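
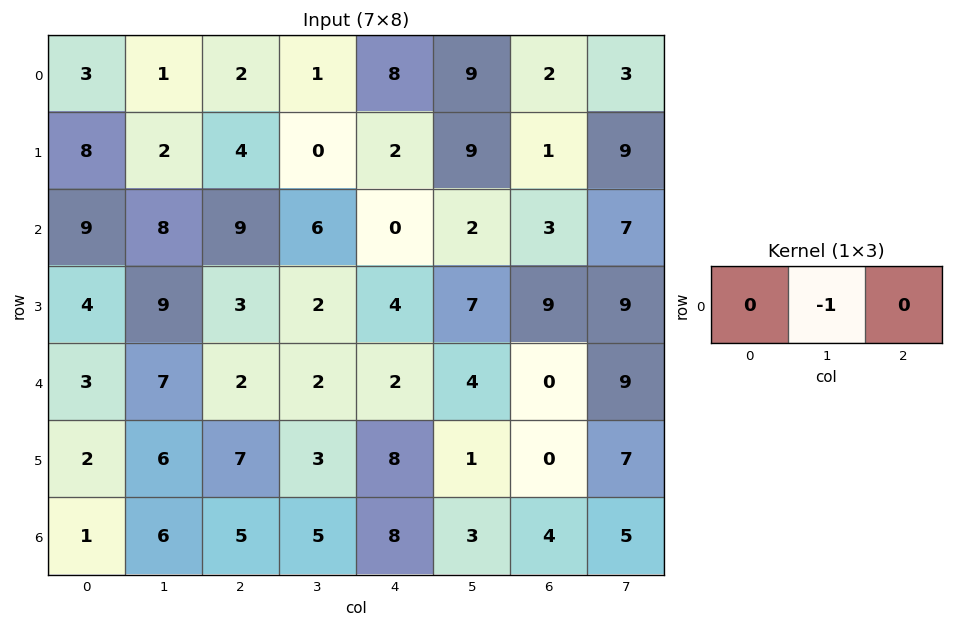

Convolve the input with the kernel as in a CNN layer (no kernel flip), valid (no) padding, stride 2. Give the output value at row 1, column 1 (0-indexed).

The receptive field on the input at this output position is [9 6 0]. Elementwise product with the kernel and sum: 6·-1.

-6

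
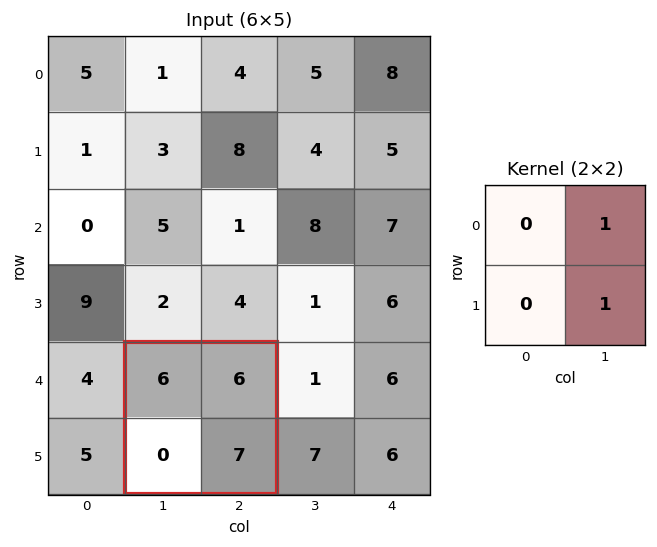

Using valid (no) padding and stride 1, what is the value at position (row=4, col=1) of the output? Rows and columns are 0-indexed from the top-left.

The receptive field on the input at this output position is [6 6 / 0 7]. Elementwise product with the kernel and sum: 6·1 + 7·1.

13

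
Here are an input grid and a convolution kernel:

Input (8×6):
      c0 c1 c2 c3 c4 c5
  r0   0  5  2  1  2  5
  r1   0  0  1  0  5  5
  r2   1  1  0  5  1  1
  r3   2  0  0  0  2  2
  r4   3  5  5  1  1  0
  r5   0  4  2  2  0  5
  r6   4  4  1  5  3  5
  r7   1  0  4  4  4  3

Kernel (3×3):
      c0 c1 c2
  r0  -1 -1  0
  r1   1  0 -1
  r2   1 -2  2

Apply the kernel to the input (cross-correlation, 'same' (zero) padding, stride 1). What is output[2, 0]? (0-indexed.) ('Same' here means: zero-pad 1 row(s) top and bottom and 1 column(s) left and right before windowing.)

-5

The receptive field on the zero-padded input at this output position is [0 0 0 / 0 1 1 / 0 2 0]. Elementwise product with the kernel and sum: 0·-1 + 0·-1 + 0·1 + 1·-1 + 0·1 + 2·-2 + 0·2.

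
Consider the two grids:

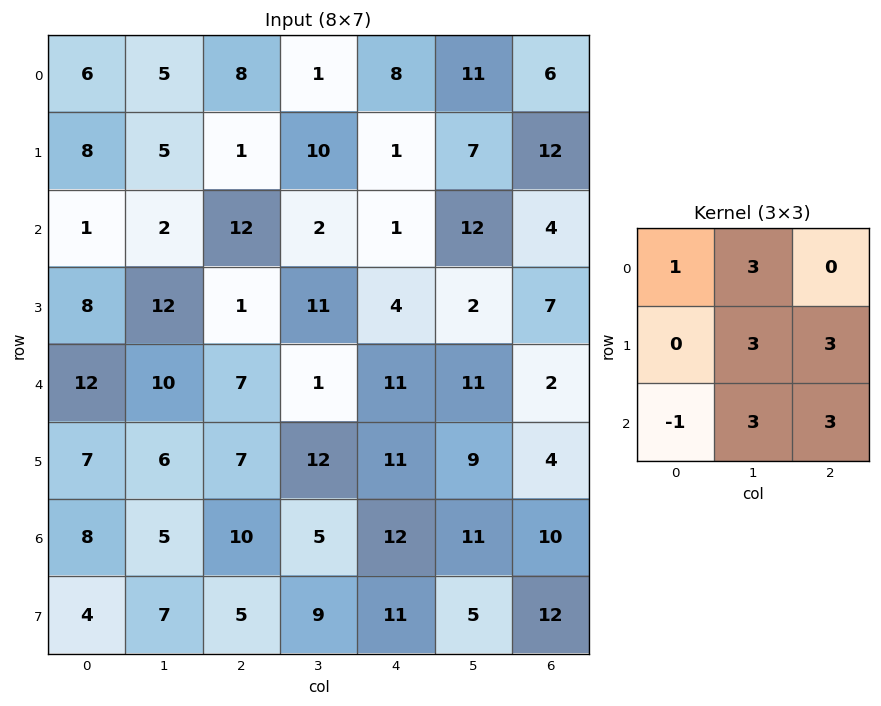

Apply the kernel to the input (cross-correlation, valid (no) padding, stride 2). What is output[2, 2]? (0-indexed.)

134

The receptive field on the input at this output position is [11 11 2 / 11 9 4 / 12 11 10]. Elementwise product with the kernel and sum: 11·1 + 11·3 + 9·3 + 4·3 + 12·-1 + 11·3 + 10·3.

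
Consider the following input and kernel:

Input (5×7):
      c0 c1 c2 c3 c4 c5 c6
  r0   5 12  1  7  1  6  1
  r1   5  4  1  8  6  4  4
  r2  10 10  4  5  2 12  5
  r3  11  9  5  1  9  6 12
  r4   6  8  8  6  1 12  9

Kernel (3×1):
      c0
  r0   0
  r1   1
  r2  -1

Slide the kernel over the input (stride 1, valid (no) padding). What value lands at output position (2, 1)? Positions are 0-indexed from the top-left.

1

The receptive field on the input at this output position is [10 / 9 / 8]. Elementwise product with the kernel and sum: 9·1 + 8·-1.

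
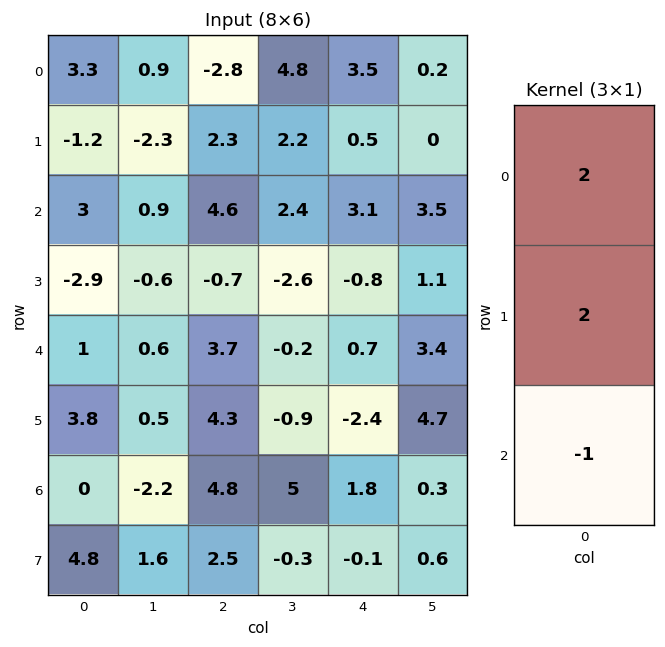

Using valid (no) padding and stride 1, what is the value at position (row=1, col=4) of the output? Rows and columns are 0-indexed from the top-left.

The receptive field on the input at this output position is [0.5 / 3.1 / -0.8]. Elementwise product with the kernel and sum: 0.5·2 + 3.1·2 + -0.8·-1.

8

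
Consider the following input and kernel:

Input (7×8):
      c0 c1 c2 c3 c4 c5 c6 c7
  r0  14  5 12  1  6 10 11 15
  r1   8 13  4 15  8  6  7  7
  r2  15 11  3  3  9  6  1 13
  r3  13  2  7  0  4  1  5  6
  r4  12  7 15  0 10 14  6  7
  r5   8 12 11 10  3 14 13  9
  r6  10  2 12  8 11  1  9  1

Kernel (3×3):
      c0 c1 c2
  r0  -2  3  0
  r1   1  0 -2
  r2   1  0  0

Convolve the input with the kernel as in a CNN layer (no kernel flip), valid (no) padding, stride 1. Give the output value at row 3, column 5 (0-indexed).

The receptive field on the input at this output position is [1 5 6 / 14 6 7 / 14 13 9]. Elementwise product with the kernel and sum: 1·-2 + 5·3 + 14·1 + 7·-2 + 14·1.

27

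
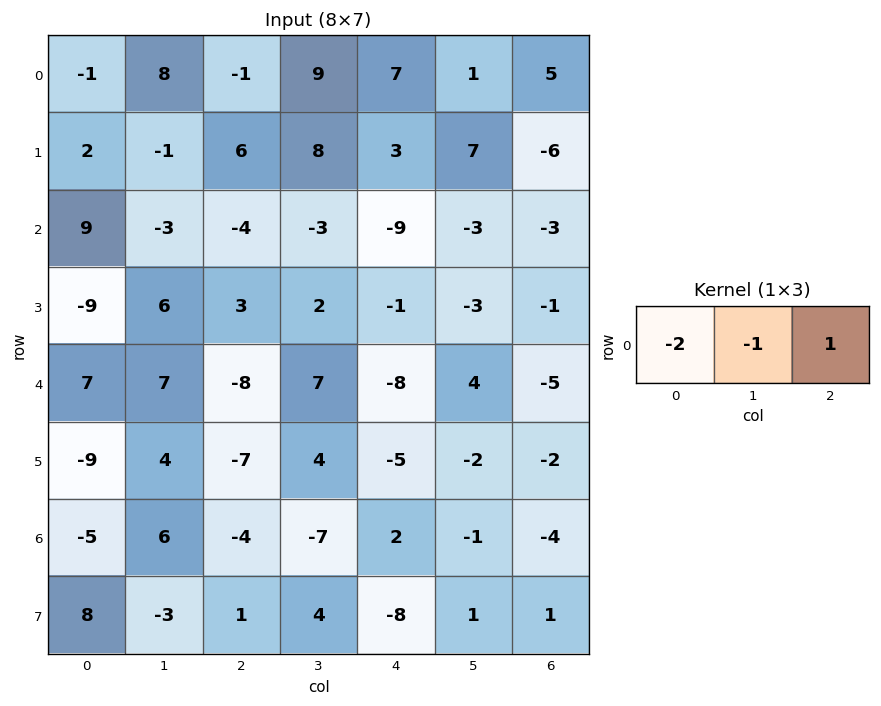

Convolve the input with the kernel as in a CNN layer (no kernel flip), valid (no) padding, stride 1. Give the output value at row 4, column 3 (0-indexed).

The receptive field on the input at this output position is [7 -8 4]. Elementwise product with the kernel and sum: 7·-2 + -8·-1 + 4·1.

-2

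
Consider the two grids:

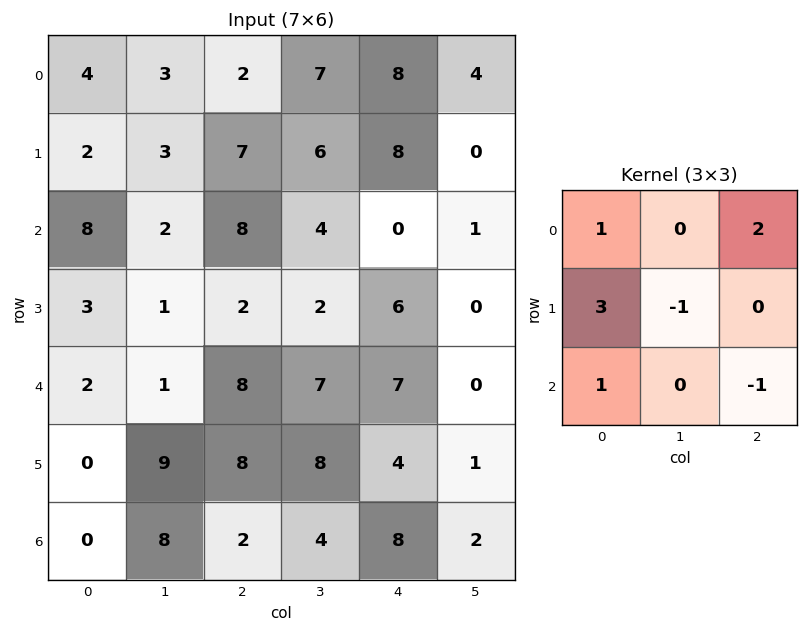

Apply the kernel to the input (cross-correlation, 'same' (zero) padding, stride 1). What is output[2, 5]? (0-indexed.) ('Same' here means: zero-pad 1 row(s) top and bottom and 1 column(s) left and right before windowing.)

The receptive field on the zero-padded input at this output position is [8 0 0 / 0 1 0 / 6 0 0]. Elementwise product with the kernel and sum: 8·1 + 0·2 + 0·3 + 1·-1 + 6·1 + 0·-1.

13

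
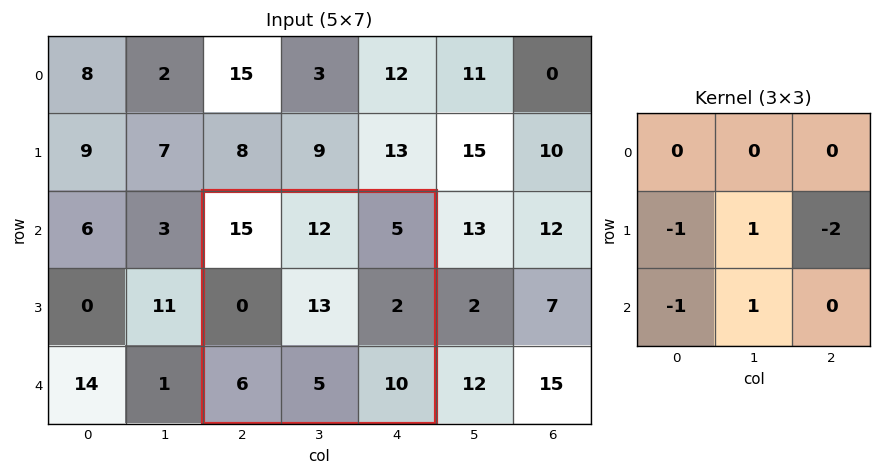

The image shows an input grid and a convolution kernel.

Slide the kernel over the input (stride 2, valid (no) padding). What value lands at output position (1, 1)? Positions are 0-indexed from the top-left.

8

The receptive field on the input at this output position is [15 12 5 / 0 13 2 / 6 5 10]. Elementwise product with the kernel and sum: 0·-1 + 13·1 + 2·-2 + 6·-1 + 5·1.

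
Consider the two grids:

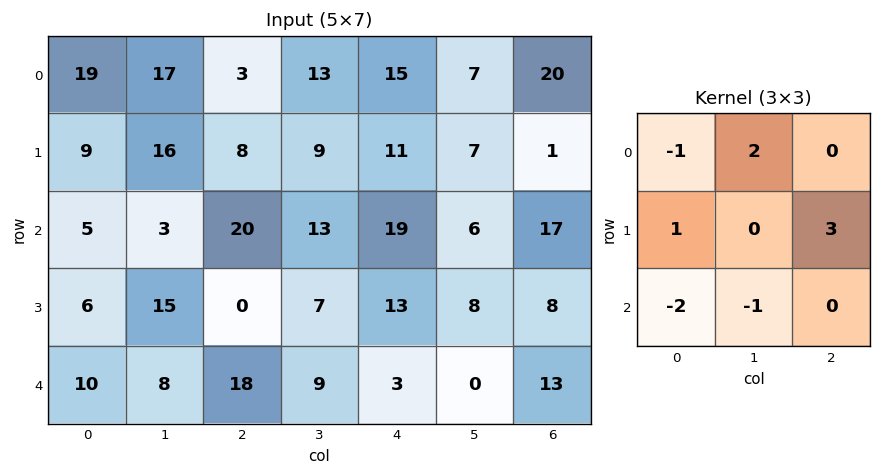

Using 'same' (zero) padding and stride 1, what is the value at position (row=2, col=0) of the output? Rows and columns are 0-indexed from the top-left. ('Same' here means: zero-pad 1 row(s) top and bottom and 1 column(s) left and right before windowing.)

21

The receptive field on the zero-padded input at this output position is [0 9 16 / 0 5 3 / 0 6 15]. Elementwise product with the kernel and sum: 0·-1 + 9·2 + 0·1 + 3·3 + 0·-2 + 6·-1.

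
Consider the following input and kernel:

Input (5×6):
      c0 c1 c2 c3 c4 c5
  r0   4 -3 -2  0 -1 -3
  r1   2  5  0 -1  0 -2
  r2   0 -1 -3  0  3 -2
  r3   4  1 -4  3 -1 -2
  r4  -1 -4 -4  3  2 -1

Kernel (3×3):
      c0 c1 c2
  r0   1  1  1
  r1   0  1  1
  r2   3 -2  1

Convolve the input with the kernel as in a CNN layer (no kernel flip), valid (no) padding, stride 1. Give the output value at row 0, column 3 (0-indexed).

-14

The receptive field on the input at this output position is [0 -1 -3 / -1 0 -2 / 0 3 -2]. Elementwise product with the kernel and sum: 0·1 + -1·1 + -3·1 + 0·1 + -2·1 + 0·3 + 3·-2 + -2·1.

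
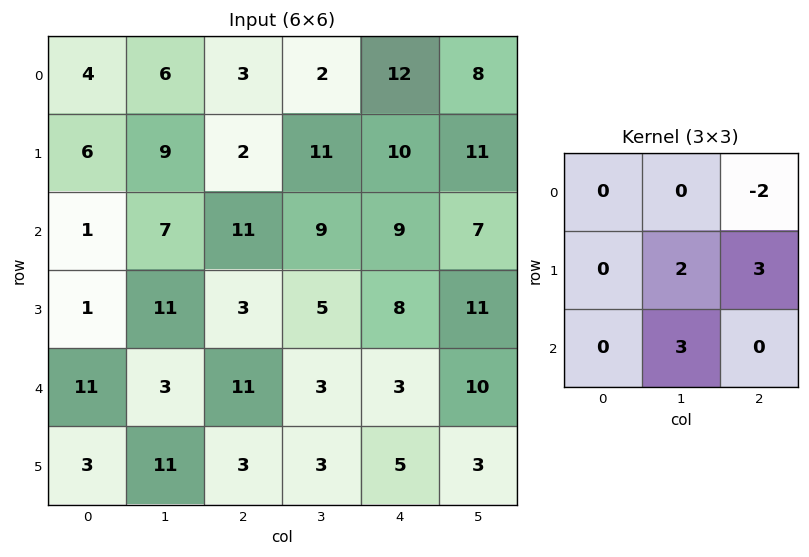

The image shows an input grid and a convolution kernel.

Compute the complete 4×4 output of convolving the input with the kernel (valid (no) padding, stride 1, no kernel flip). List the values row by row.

39 66 55 64
76 36 40 41
18 36 25 44
66 30 8 29

Output[0,0]: The receptive field on the input at this output position is [4 6 3 / 6 9 2 / 1 7 11]. Elementwise product with the kernel and sum: 3·-2 + 9·2 + 2·3 + 7·3.
Output[0,1]: The receptive field on the input at this output position is [6 3 2 / 9 2 11 / 7 11 9]. Elementwise product with the kernel and sum: 2·-2 + 2·2 + 11·3 + 11·3.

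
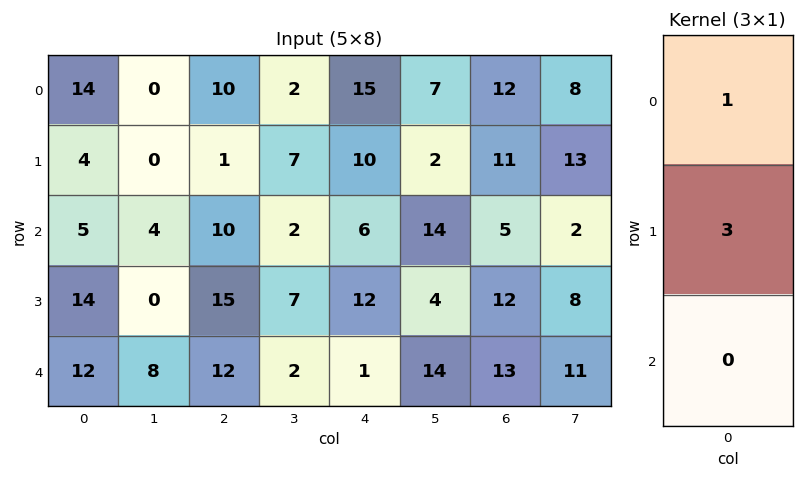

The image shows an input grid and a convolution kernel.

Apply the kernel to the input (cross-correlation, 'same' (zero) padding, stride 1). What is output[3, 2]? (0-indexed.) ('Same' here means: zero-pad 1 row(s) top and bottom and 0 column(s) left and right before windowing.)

The receptive field on the zero-padded input at this output position is [10 / 15 / 12]. Elementwise product with the kernel and sum: 10·1 + 15·3.

55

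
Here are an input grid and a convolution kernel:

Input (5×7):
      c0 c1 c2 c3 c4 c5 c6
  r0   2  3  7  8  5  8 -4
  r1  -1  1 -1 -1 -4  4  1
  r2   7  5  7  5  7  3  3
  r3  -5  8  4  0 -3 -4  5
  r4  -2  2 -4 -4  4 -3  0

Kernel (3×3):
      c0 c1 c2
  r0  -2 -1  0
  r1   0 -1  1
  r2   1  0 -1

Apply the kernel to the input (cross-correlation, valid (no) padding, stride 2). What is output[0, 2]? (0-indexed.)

The receptive field on the input at this output position is [5 8 -4 / -4 4 1 / 7 3 3]. Elementwise product with the kernel and sum: 5·-2 + 8·-1 + 4·-1 + 1·1 + 7·1 + 3·-1.

-17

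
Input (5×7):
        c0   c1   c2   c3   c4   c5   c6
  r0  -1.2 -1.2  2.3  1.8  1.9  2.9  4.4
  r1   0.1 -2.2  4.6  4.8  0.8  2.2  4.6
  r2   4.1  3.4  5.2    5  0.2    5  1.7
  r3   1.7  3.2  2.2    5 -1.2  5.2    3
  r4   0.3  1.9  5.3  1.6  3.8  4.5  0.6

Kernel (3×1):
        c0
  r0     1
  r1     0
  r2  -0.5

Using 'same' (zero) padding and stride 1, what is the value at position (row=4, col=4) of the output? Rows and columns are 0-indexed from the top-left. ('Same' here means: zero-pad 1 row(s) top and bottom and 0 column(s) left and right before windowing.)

The receptive field on the zero-padded input at this output position is [-1.2 / 3.8 / 0]. Elementwise product with the kernel and sum: -1.2·1 + 0·-0.5.

-1.2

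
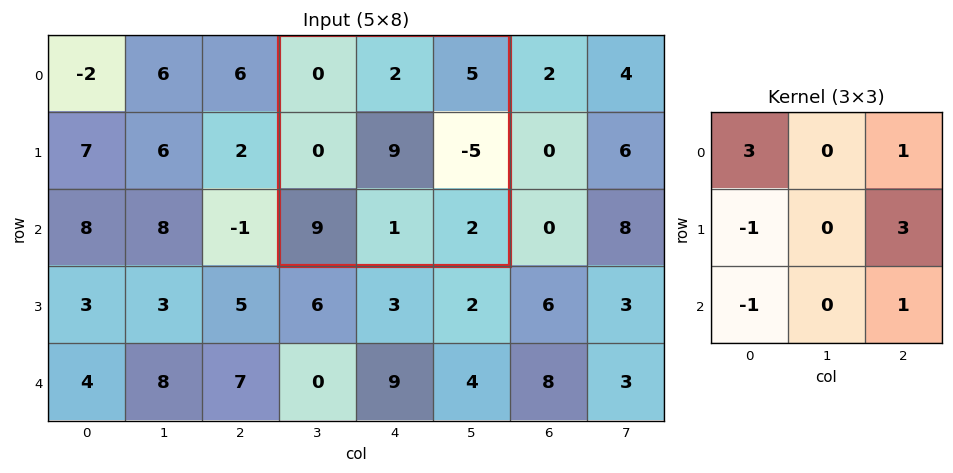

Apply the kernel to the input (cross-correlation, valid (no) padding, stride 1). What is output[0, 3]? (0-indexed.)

The receptive field on the input at this output position is [0 2 5 / 0 9 -5 / 9 1 2]. Elementwise product with the kernel and sum: 0·3 + 5·1 + 0·-1 + -5·3 + 9·-1 + 2·1.

-17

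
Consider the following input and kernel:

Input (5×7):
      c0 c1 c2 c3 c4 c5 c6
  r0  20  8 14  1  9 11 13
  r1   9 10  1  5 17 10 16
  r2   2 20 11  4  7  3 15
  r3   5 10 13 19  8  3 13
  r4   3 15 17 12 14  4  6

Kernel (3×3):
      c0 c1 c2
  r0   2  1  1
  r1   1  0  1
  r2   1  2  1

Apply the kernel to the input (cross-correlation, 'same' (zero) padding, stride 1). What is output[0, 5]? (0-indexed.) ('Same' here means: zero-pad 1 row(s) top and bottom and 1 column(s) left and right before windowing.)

75

The receptive field on the zero-padded input at this output position is [0 0 0 / 9 11 13 / 17 10 16]. Elementwise product with the kernel and sum: 0·2 + 0·1 + 0·1 + 9·1 + 13·1 + 17·1 + 10·2 + 16·1.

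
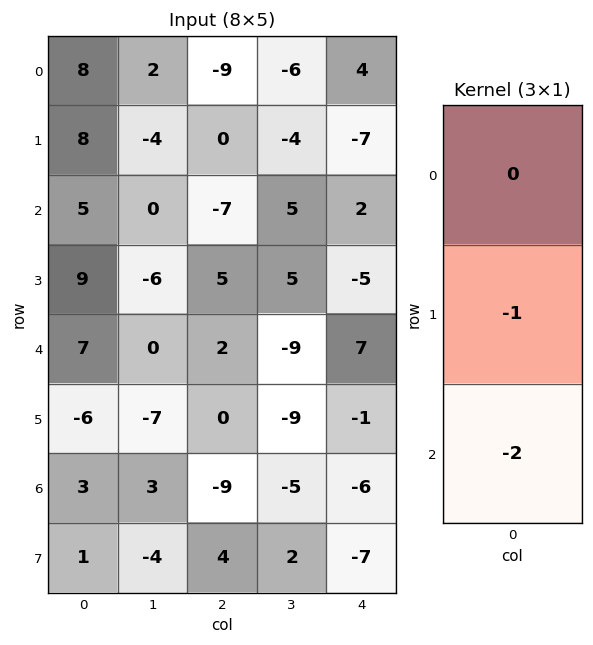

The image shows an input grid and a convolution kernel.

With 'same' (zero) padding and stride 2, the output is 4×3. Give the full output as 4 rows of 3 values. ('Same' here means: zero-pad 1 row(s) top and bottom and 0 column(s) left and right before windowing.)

Output[0,0]: The receptive field on the zero-padded input at this output position is [0 / 8 / 8]. Elementwise product with the kernel and sum: 8·-1 + 8·-2.

-24 9 10
-23 -3 8
5 -2 -5
-5 1 20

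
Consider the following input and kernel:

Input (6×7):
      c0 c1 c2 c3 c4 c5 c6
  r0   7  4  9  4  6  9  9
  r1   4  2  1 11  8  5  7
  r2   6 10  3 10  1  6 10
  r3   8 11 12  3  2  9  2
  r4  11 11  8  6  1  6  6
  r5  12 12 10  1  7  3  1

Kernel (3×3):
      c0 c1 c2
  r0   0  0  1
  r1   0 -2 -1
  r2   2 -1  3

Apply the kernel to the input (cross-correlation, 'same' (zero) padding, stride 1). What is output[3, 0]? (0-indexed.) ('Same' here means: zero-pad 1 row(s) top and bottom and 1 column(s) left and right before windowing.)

The receptive field on the zero-padded input at this output position is [0 6 10 / 0 8 11 / 0 11 11]. Elementwise product with the kernel and sum: 10·1 + 8·-2 + 11·-1 + 0·2 + 11·-1 + 11·3.

5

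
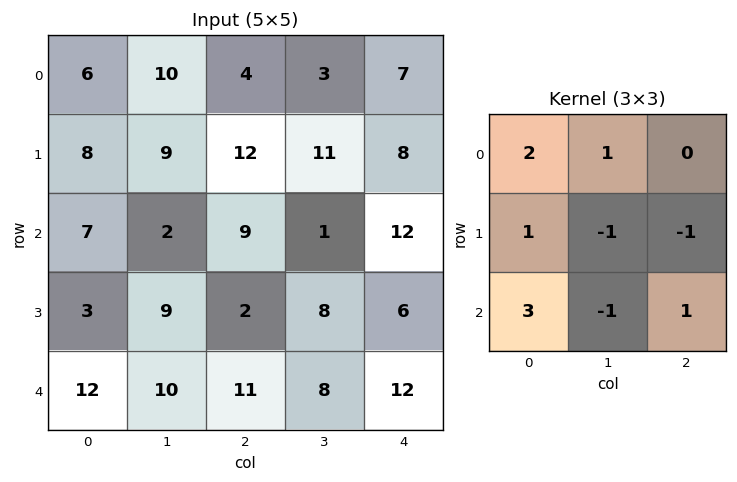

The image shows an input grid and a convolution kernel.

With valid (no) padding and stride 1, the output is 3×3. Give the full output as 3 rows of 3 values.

Output[0,0]: The receptive field on the input at this output position is [6 10 4 / 8 9 12 / 7 2 9]. Elementwise product with the kernel and sum: 6·2 + 10·1 + 8·1 + 9·-1 + 12·-1 + 7·3 + 2·-1 + 9·1.
Output[0,1]: The receptive field on the input at this output position is [10 4 3 / 9 12 11 / 2 9 1]. Elementwise product with the kernel and sum: 10·2 + 4·1 + 9·1 + 12·-1 + 11·-1 + 2·3 + 9·-1 + 1·1.

37 8 42
23 55 35
45 39 44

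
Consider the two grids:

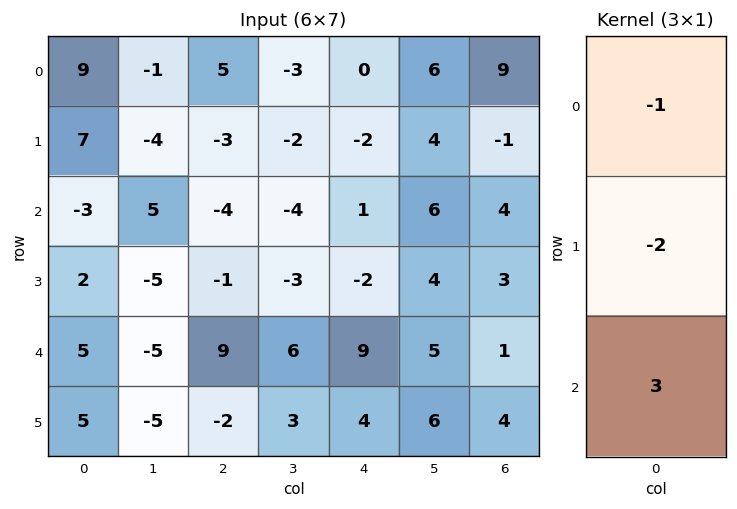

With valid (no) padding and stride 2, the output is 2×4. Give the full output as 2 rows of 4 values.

-32 -11 7 5
14 33 30 -7

Output[0,0]: The receptive field on the input at this output position is [9 / 7 / -3]. Elementwise product with the kernel and sum: 9·-1 + 7·-2 + -3·3.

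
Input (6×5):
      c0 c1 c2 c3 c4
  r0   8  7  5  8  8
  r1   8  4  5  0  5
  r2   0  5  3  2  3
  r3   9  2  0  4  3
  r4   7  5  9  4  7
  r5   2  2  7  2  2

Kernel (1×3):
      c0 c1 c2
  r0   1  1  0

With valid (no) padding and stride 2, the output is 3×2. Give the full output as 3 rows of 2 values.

Output[0,0]: The receptive field on the input at this output position is [8 7 5]. Elementwise product with the kernel and sum: 8·1 + 7·1.

15 13
5 5
12 13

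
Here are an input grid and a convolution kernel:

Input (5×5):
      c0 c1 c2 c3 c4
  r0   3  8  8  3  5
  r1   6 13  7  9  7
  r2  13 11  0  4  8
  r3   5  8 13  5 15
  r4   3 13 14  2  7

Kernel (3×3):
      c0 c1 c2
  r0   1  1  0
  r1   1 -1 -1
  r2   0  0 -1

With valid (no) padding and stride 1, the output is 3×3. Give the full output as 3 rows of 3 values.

Output[0,0]: The receptive field on the input at this output position is [3 8 8 / 6 13 7 / 13 11 0]. Elementwise product with the kernel and sum: 3·1 + 8·1 + 6·1 + 13·-1 + 7·-1 + 0·-1.
Output[0,1]: The receptive field on the input at this output position is [8 8 3 / 13 7 9 / 11 0 4]. Elementwise product with the kernel and sum: 8·1 + 8·1 + 13·1 + 7·-1 + 9·-1 + 4·-1.

-3 9 -6
8 22 -11
-6 -1 -10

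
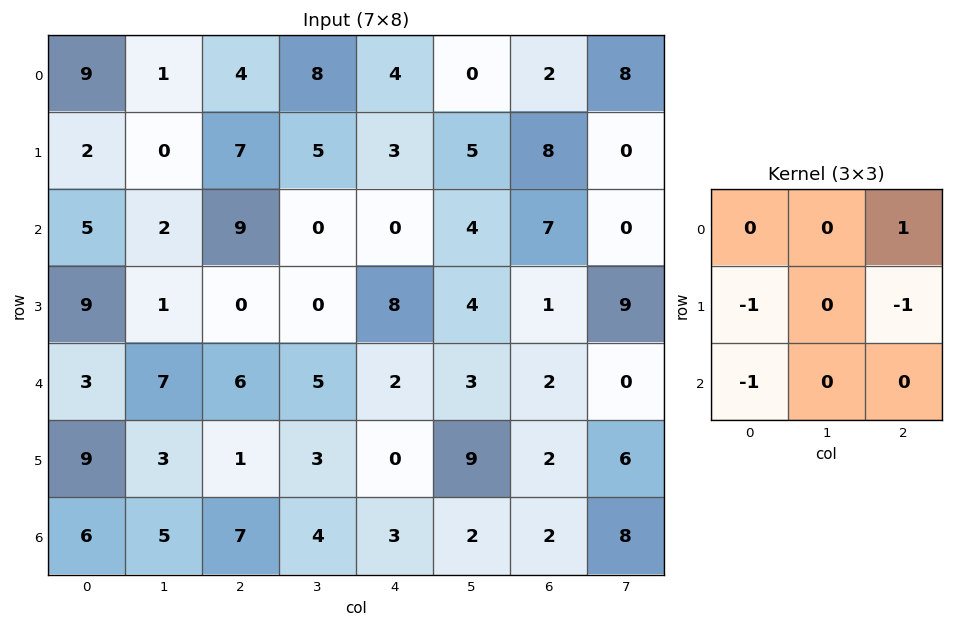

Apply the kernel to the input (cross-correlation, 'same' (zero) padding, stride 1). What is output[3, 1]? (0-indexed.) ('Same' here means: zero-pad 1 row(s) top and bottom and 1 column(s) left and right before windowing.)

-3

The receptive field on the zero-padded input at this output position is [5 2 9 / 9 1 0 / 3 7 6]. Elementwise product with the kernel and sum: 9·1 + 9·-1 + 0·-1 + 3·-1.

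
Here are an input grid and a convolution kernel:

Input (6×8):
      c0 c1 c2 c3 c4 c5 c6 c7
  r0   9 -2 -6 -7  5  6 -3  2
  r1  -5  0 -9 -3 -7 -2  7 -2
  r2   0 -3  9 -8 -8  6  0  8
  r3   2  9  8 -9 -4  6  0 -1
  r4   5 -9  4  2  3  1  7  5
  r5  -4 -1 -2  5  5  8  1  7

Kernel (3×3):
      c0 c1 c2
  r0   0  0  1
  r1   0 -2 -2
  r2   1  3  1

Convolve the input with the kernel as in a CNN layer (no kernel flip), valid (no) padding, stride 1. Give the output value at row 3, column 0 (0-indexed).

9

The receptive field on the input at this output position is [2 9 8 / 5 -9 4 / -4 -1 -2]. Elementwise product with the kernel and sum: 8·1 + -9·-2 + 4·-2 + -4·1 + -1·3 + -2·1.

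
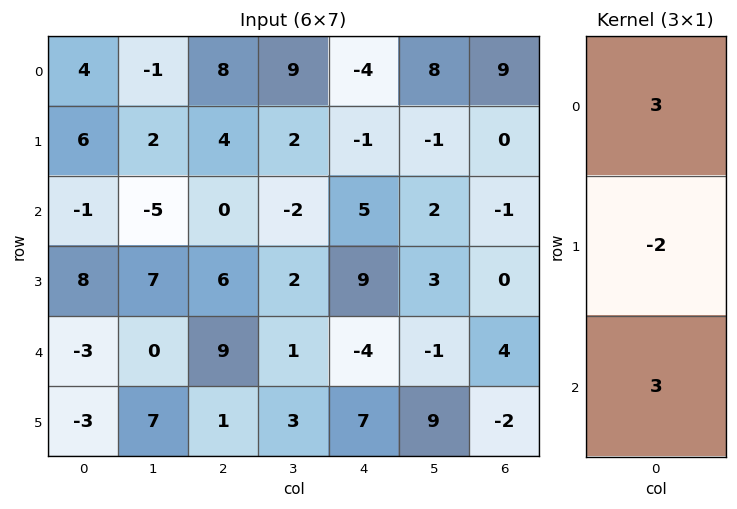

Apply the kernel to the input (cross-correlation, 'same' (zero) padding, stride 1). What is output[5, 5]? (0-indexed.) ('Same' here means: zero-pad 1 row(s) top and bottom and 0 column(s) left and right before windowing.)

-21

The receptive field on the zero-padded input at this output position is [-1 / 9 / 0]. Elementwise product with the kernel and sum: -1·3 + 9·-2 + 0·3.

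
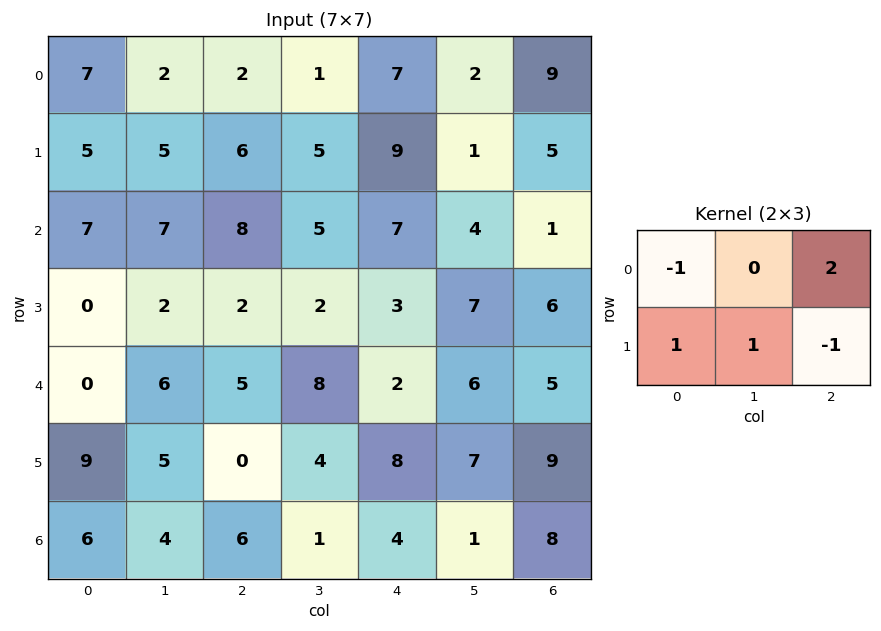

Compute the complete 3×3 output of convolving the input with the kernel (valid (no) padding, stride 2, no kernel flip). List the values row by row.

1 14 16
9 7 -1
24 -5 14

Output[0,0]: The receptive field on the input at this output position is [7 2 2 / 5 5 6]. Elementwise product with the kernel and sum: 7·-1 + 2·2 + 5·1 + 5·1 + 6·-1.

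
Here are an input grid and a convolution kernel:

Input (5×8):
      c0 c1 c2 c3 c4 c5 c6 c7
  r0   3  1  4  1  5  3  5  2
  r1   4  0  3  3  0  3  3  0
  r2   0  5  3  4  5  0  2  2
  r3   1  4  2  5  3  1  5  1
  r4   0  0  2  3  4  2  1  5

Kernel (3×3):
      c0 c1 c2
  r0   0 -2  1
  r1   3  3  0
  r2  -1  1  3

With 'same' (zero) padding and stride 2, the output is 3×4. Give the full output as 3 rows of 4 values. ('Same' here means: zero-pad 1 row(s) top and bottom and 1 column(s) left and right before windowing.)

Output[0,0]: The receptive field on the zero-padded input at this output position is [0 0 0 / 0 3 1 / 0 4 0]. Elementwise product with the kernel and sum: 0·-2 + 0·1 + 0·3 + 3·3 + 0·-1 + 4·1 + 0·3.

13 27 24 24
5 34 31 7
2 7 16 0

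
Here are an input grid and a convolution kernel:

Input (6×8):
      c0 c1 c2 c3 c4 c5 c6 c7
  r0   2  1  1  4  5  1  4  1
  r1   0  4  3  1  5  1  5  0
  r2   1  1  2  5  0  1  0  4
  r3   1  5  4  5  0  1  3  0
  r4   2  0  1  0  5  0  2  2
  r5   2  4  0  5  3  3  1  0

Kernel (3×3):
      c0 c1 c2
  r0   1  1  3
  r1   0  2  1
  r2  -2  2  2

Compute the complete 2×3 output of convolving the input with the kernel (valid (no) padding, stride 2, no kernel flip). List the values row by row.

Output[0,0]: The receptive field on the input at this output position is [2 1 1 / 0 4 3 / 1 1 2]. Elementwise product with the kernel and sum: 2·1 + 1·1 + 1·3 + 4·2 + 3·1 + 1·-2 + 1·2 + 2·2.

21 33 27
20 25 0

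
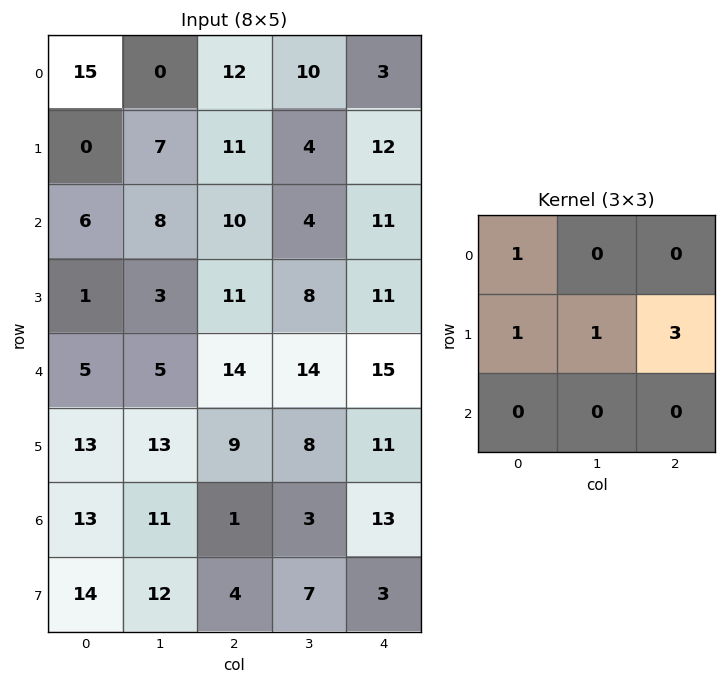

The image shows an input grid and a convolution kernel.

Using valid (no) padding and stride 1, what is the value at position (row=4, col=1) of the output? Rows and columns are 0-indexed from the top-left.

The receptive field on the input at this output position is [5 14 14 / 13 9 8 / 11 1 3]. Elementwise product with the kernel and sum: 5·1 + 13·1 + 9·1 + 8·3.

51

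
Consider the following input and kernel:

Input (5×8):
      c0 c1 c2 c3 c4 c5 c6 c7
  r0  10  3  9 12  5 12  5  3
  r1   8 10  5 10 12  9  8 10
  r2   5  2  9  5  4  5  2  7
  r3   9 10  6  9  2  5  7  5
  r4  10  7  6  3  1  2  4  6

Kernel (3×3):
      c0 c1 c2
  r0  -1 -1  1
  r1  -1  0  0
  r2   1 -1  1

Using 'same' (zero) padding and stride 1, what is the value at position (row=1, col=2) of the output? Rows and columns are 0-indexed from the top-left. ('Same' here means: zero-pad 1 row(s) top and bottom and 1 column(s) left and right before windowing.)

The receptive field on the zero-padded input at this output position is [3 9 12 / 10 5 10 / 2 9 5]. Elementwise product with the kernel and sum: 3·-1 + 9·-1 + 12·1 + 10·-1 + 2·1 + 9·-1 + 5·1.

-12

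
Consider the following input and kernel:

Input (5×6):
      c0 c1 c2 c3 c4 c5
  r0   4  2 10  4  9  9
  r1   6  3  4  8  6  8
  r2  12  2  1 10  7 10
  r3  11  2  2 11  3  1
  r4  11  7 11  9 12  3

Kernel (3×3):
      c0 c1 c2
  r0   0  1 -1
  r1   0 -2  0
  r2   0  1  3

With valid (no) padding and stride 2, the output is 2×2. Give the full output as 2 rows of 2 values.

-9 10
37 26

Output[0,0]: The receptive field on the input at this output position is [4 2 10 / 6 3 4 / 12 2 1]. Elementwise product with the kernel and sum: 2·1 + 10·-1 + 3·-2 + 2·1 + 1·3.
Output[0,1]: The receptive field on the input at this output position is [10 4 9 / 4 8 6 / 1 10 7]. Elementwise product with the kernel and sum: 4·1 + 9·-1 + 8·-2 + 10·1 + 7·3.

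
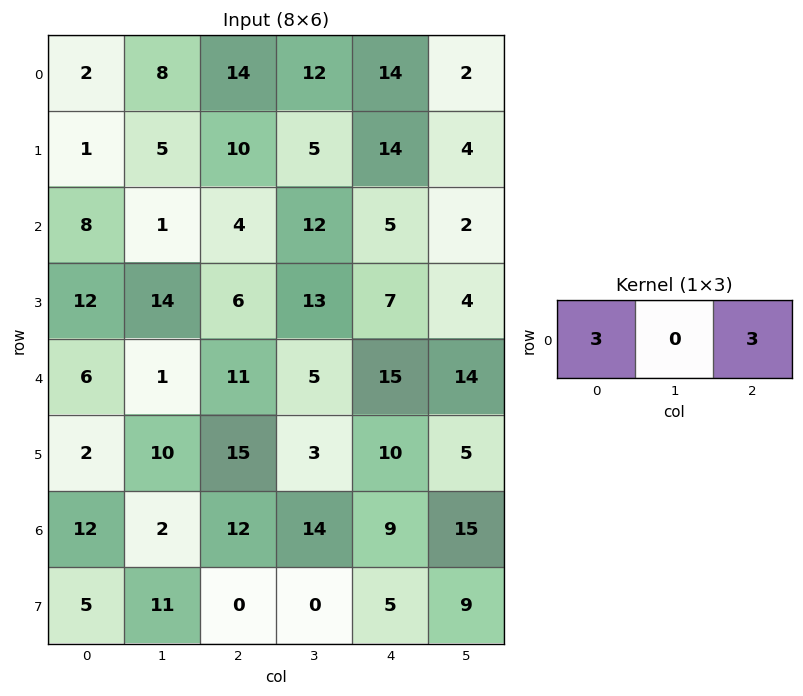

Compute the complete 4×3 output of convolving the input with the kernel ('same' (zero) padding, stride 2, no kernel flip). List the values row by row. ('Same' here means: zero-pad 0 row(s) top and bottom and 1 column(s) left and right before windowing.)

24 60 42
3 39 42
3 18 57
6 48 87

Output[0,0]: The receptive field on the zero-padded input at this output position is [0 2 8]. Elementwise product with the kernel and sum: 0·3 + 8·3.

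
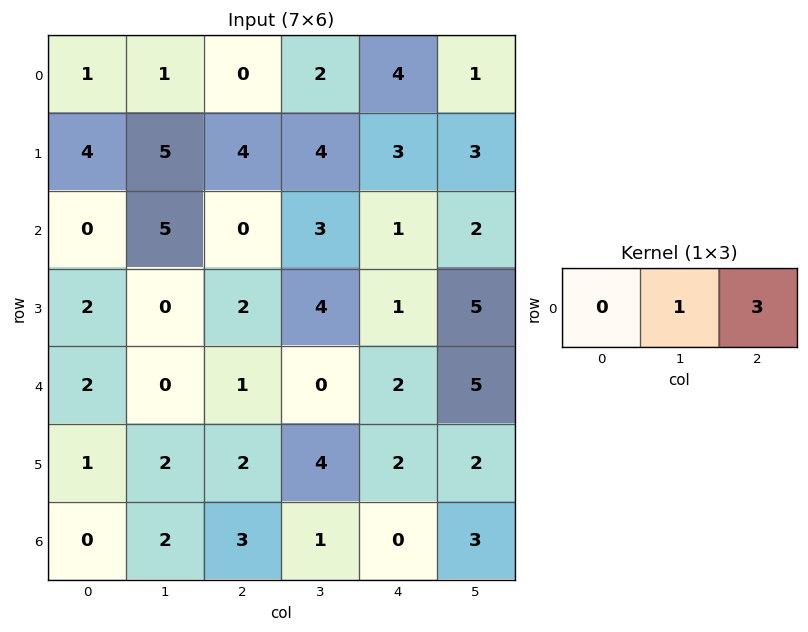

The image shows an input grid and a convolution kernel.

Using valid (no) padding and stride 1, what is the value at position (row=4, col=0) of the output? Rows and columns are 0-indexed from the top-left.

The receptive field on the input at this output position is [2 0 1]. Elementwise product with the kernel and sum: 0·1 + 1·3.

3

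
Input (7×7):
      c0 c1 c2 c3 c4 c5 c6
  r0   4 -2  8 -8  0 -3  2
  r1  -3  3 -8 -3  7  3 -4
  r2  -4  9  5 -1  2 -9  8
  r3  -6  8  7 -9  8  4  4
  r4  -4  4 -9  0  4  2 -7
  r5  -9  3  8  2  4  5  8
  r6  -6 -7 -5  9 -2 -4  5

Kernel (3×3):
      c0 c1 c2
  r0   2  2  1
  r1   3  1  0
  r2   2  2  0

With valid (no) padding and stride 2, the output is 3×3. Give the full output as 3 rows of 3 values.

16 -19 6
5 4 34
-59 20 10

Output[0,0]: The receptive field on the input at this output position is [4 -2 8 / -3 3 -8 / -4 9 5]. Elementwise product with the kernel and sum: 4·2 + -2·2 + 8·1 + -3·3 + 3·1 + -4·2 + 9·2.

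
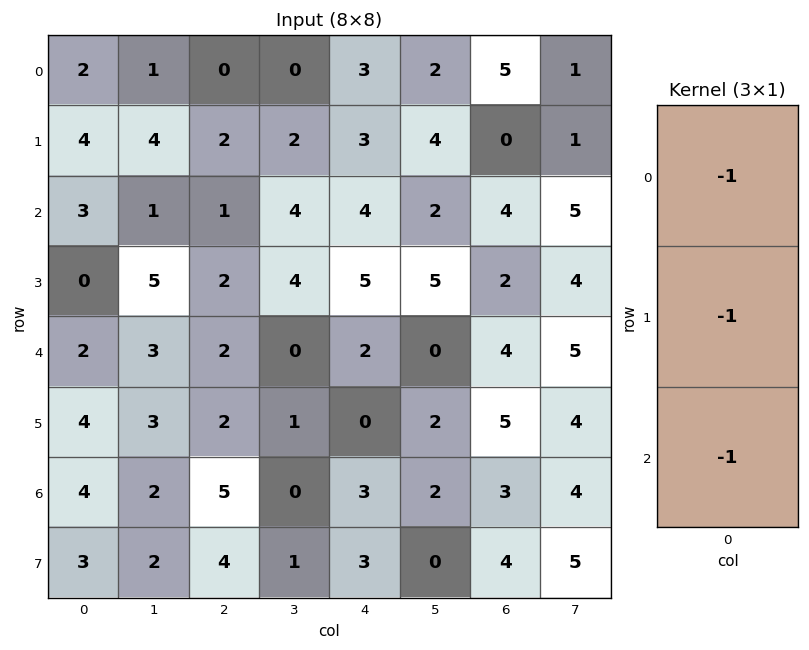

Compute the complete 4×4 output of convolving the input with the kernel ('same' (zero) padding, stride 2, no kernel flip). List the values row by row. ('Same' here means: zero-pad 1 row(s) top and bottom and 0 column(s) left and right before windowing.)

Output[0,0]: The receptive field on the zero-padded input at this output position is [0 / 2 / 4]. Elementwise product with the kernel and sum: 0·-1 + 2·-1 + 4·-1.

-6 -2 -6 -5
-7 -5 -12 -6
-6 -6 -7 -11
-11 -11 -6 -12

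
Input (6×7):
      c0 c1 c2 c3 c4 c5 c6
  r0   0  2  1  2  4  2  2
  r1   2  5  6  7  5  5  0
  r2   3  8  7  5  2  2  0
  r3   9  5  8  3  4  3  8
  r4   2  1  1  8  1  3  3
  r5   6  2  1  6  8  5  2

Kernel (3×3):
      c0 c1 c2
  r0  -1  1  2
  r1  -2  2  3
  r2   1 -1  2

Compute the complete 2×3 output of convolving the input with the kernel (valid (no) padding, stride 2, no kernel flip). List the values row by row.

Output[0,0]: The receptive field on the input at this output position is [0 2 1 / 2 5 6 / 3 8 7]. Elementwise product with the kernel and sum: 0·-1 + 2·1 + 1·2 + 2·-2 + 5·2 + 6·3 + 3·1 + 8·-1 + 7·2.

37 32 2
38 -1 26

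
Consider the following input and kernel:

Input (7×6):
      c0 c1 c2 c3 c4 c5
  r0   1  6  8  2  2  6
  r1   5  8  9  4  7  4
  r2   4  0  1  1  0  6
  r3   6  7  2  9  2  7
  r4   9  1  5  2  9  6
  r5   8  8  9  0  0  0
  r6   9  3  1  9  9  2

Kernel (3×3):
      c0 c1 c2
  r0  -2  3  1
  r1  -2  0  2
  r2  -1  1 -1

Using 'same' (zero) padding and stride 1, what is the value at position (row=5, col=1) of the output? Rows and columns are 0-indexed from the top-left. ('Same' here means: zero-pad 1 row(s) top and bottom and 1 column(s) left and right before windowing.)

The receptive field on the zero-padded input at this output position is [9 1 5 / 8 8 9 / 9 3 1]. Elementwise product with the kernel and sum: 9·-2 + 1·3 + 5·1 + 8·-2 + 9·2 + 9·-1 + 3·1 + 1·-1.

-15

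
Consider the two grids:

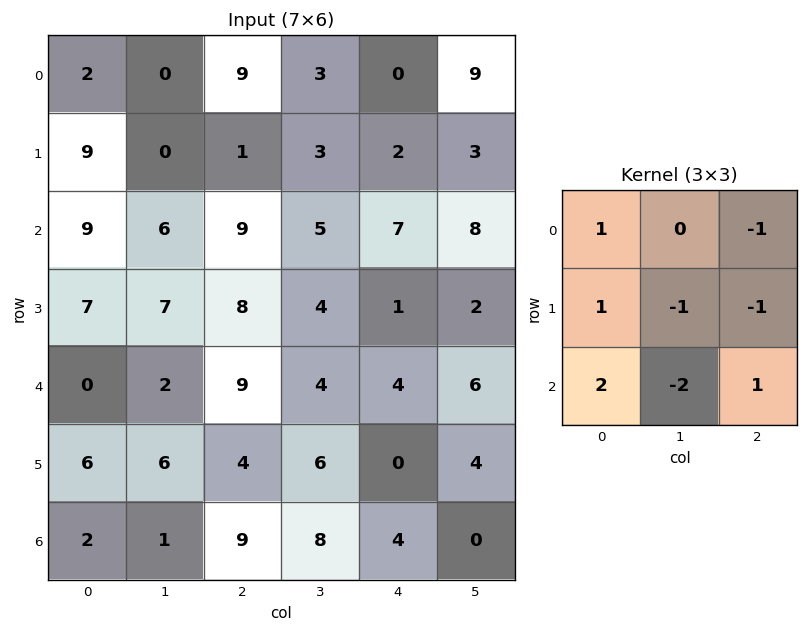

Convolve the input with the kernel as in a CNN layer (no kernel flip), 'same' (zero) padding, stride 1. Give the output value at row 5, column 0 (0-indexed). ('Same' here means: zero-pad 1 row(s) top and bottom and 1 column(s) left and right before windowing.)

The receptive field on the zero-padded input at this output position is [0 0 2 / 0 6 6 / 0 2 1]. Elementwise product with the kernel and sum: 0·1 + 2·-1 + 0·1 + 6·-1 + 6·-1 + 0·2 + 2·-2 + 1·1.

-17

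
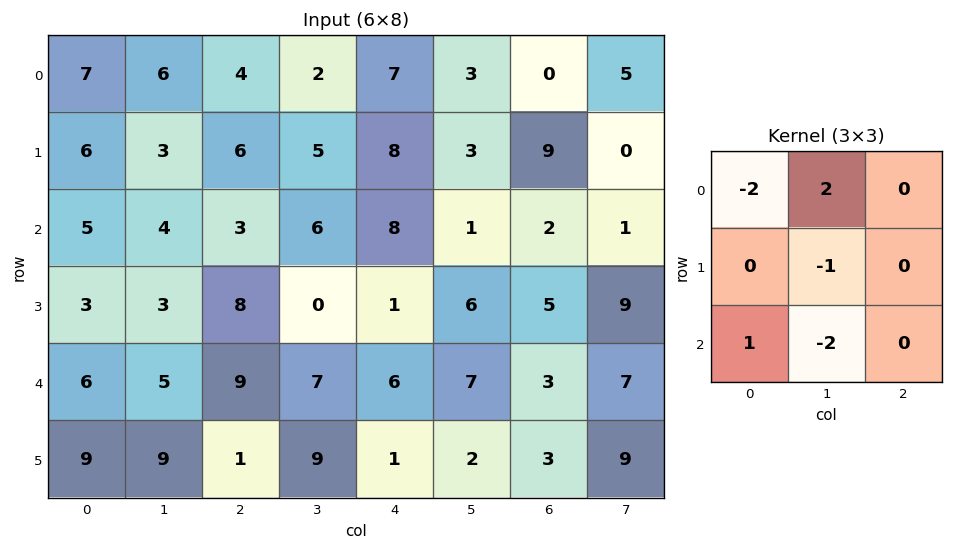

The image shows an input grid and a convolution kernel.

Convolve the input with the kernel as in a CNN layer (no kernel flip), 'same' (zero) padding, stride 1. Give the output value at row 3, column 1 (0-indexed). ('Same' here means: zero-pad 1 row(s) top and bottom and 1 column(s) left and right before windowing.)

-9

The receptive field on the zero-padded input at this output position is [5 4 3 / 3 3 8 / 6 5 9]. Elementwise product with the kernel and sum: 5·-2 + 4·2 + 3·-1 + 6·1 + 5·-2.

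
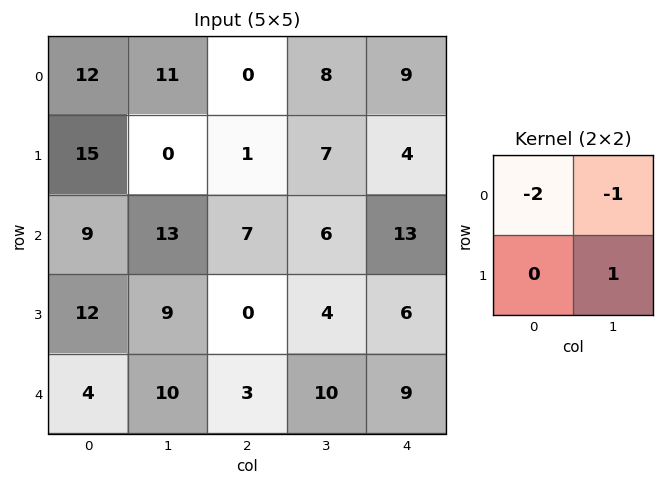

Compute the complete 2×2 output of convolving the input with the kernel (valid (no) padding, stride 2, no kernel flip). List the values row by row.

-35 -1
-22 -16

Output[0,0]: The receptive field on the input at this output position is [12 11 / 15 0]. Elementwise product with the kernel and sum: 12·-2 + 11·-1 + 0·1.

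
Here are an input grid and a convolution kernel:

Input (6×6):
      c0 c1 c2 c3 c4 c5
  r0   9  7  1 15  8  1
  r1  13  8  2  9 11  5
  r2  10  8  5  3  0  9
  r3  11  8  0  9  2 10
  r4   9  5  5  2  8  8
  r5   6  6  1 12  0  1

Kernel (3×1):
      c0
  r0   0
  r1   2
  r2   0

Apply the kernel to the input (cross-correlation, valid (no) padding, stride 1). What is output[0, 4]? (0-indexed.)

22

The receptive field on the input at this output position is [8 / 11 / 0]. Elementwise product with the kernel and sum: 11·2.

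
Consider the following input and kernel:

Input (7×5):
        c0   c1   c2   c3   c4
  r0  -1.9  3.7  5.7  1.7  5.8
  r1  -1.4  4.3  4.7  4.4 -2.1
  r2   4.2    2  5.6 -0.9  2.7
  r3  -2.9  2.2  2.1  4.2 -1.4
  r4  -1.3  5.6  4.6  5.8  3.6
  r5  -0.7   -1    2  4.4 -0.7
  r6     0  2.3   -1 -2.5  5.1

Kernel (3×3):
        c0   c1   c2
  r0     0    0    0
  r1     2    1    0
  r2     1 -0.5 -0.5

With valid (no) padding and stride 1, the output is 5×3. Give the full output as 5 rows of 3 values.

Output[0,0]: The receptive field on the input at this output position is [-1.9 3.7 5.7 / -1.4 4.3 4.7 / 4.2 2 5.6]. Elementwise product with the kernel and sum: -1.4·2 + 4.3·1 + 4.2·1 + 2·-0.5 + 5.6·-0.5.

1.9 12.95 18.5
5.35 8.65 11
-10 6.9 8.3
1.8 11.6 15.15
-3.05 4.05 6.1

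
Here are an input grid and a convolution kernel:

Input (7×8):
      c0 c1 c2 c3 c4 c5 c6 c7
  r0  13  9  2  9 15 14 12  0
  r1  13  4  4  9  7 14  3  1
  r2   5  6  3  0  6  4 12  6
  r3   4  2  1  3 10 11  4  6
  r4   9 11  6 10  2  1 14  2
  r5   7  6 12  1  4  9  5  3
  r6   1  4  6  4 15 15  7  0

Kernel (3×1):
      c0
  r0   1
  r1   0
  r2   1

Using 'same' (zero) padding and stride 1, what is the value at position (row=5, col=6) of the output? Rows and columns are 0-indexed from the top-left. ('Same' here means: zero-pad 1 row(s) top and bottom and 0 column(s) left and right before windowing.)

The receptive field on the zero-padded input at this output position is [14 / 5 / 7]. Elementwise product with the kernel and sum: 14·1 + 7·1.

21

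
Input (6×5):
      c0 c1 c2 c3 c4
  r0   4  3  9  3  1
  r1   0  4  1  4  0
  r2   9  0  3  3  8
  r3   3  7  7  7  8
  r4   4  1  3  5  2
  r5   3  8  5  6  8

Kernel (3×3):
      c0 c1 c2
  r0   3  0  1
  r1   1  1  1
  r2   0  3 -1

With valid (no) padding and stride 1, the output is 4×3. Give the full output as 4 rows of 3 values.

Output[0,0]: The receptive field on the input at this output position is [4 3 9 / 0 4 1 / 9 0 3]. Elementwise product with the kernel and sum: 4·3 + 9·1 + 0·1 + 4·1 + 1·1 + 0·3 + 3·-1.
Output[0,1]: The receptive field on the input at this output position is [3 9 3 / 4 1 4 / 0 3 3]. Elementwise product with the kernel and sum: 3·3 + 3·1 + 4·1 + 1·1 + 4·1 + 3·3 + 3·-1.

23 27 34
27 36 30
47 28 52
43 46 49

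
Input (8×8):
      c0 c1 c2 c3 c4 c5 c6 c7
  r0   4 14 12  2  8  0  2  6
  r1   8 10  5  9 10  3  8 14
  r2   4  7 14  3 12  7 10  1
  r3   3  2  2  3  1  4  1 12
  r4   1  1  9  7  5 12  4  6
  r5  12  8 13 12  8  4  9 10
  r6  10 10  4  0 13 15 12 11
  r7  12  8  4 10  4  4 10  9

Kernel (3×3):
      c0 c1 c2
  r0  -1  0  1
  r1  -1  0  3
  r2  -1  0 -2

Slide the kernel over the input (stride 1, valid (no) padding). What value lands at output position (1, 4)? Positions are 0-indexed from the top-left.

13

The receptive field on the input at this output position is [10 3 8 / 12 7 10 / 1 4 1]. Elementwise product with the kernel and sum: 10·-1 + 8·1 + 12·-1 + 10·3 + 1·-1 + 1·-2.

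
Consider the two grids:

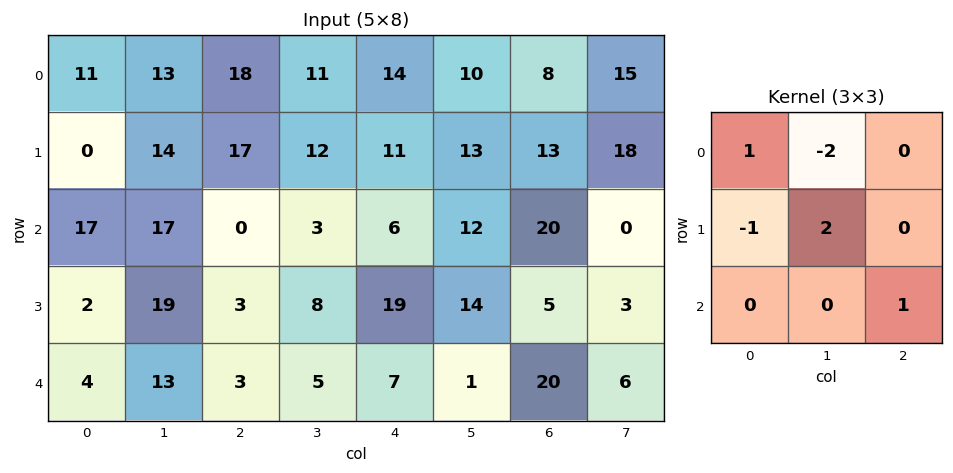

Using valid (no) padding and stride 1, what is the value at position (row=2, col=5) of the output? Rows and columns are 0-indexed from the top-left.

-26

The receptive field on the input at this output position is [12 20 0 / 14 5 3 / 1 20 6]. Elementwise product with the kernel and sum: 12·1 + 20·-2 + 14·-1 + 5·2 + 6·1.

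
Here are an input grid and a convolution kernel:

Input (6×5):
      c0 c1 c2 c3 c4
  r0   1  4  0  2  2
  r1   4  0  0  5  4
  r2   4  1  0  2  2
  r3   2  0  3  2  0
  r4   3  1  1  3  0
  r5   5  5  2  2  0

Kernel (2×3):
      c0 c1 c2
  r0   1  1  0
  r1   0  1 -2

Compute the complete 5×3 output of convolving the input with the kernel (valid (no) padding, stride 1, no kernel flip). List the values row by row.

5 -6 -1
5 -4 3
-1 0 4
1 -2 8
5 0 6

Output[0,0]: The receptive field on the input at this output position is [1 4 0 / 4 0 0]. Elementwise product with the kernel and sum: 1·1 + 4·1 + 0·1 + 0·-2.
Output[0,1]: The receptive field on the input at this output position is [4 0 2 / 0 0 5]. Elementwise product with the kernel and sum: 4·1 + 0·1 + 0·1 + 5·-2.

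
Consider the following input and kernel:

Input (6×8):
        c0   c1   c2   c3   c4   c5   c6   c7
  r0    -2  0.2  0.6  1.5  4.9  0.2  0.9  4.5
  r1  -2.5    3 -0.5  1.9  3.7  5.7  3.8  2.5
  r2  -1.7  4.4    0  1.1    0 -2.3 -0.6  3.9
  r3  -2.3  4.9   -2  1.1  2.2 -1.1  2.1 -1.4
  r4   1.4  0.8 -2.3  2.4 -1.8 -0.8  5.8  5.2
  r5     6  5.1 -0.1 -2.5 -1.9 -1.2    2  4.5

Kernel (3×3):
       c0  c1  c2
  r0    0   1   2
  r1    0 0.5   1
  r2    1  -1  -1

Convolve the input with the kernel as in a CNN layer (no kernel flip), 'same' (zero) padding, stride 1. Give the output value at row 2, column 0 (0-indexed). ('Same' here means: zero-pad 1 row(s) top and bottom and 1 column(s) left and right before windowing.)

4.45

The receptive field on the zero-padded input at this output position is [0 -2.5 3 / 0 -1.7 4.4 / 0 -2.3 4.9]. Elementwise product with the kernel and sum: -2.5·1 + 3·2 + -1.7·0.5 + 4.4·1 + 0·1 + -2.3·-1 + 4.9·-1.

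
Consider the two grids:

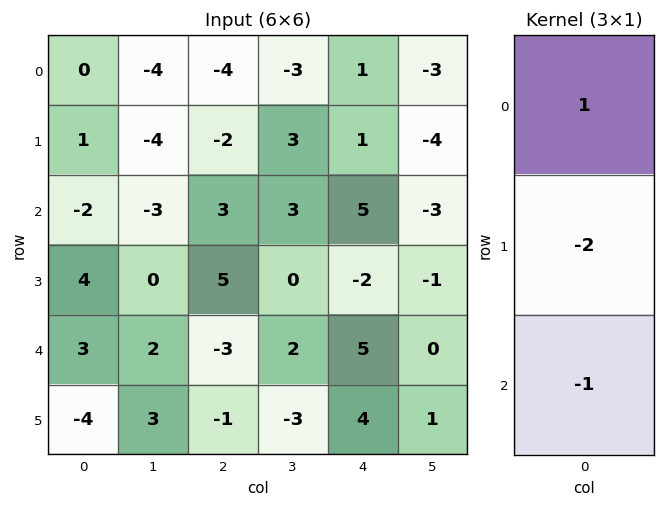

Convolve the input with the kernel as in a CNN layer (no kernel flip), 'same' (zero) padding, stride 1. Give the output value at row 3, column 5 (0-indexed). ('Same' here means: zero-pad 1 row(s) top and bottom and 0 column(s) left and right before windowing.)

-1

The receptive field on the zero-padded input at this output position is [-3 / -1 / 0]. Elementwise product with the kernel and sum: -3·1 + -1·-2 + 0·-1.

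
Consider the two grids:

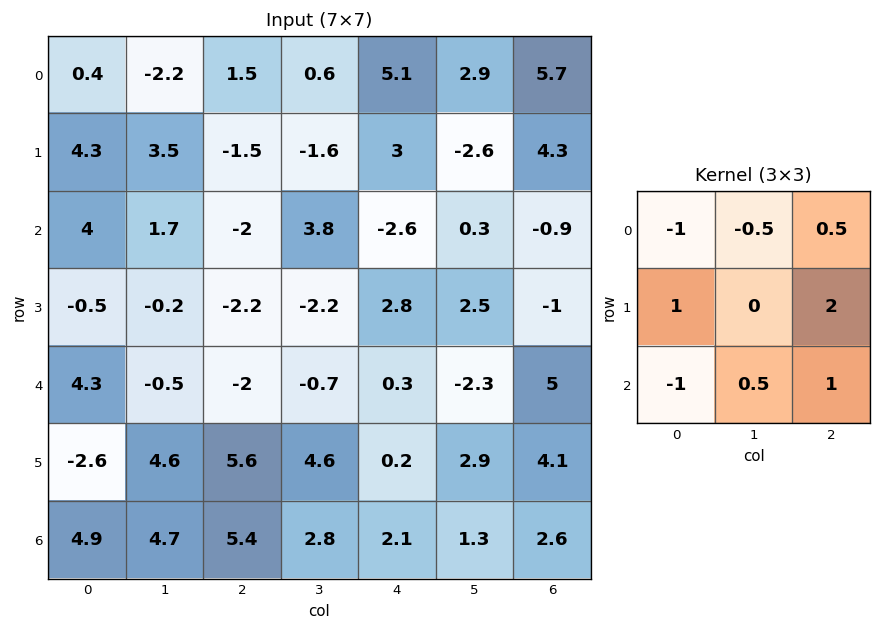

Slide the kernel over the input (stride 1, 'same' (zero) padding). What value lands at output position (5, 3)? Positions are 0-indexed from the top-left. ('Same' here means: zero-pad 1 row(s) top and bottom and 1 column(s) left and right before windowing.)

The receptive field on the zero-padded input at this output position is [-2 -0.7 0.3 / 5.6 4.6 0.2 / 5.4 2.8 2.1]. Elementwise product with the kernel and sum: -2·-1 + -0.7·-0.5 + 0.3·0.5 + 5.6·1 + 0.2·2 + 5.4·-1 + 2.8·0.5 + 2.1·1.

6.6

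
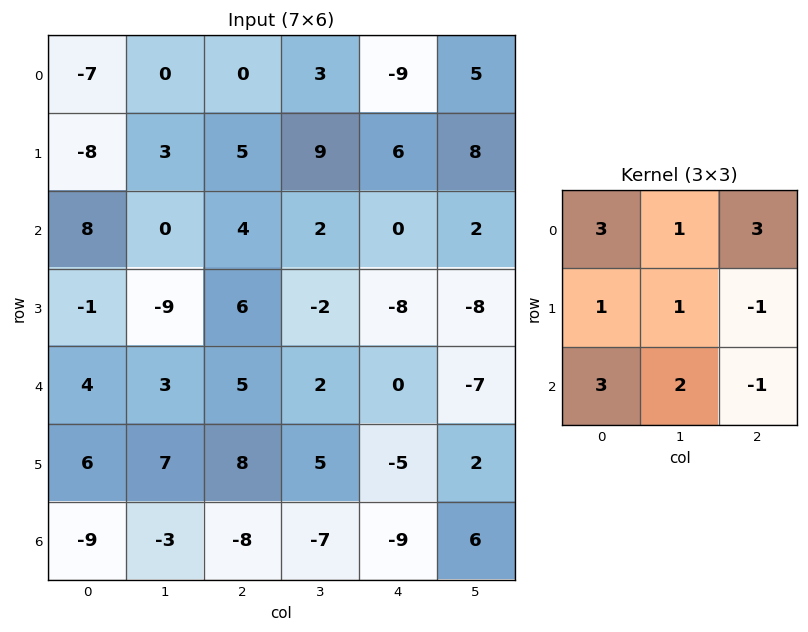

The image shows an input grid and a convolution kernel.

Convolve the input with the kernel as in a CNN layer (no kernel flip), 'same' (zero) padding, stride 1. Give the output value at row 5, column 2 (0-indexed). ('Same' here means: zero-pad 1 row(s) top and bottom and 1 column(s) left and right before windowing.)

The receptive field on the zero-padded input at this output position is [3 5 2 / 7 8 5 / -3 -8 -7]. Elementwise product with the kernel and sum: 3·3 + 5·1 + 2·3 + 7·1 + 8·1 + 5·-1 + -3·3 + -8·2 + -7·-1.

12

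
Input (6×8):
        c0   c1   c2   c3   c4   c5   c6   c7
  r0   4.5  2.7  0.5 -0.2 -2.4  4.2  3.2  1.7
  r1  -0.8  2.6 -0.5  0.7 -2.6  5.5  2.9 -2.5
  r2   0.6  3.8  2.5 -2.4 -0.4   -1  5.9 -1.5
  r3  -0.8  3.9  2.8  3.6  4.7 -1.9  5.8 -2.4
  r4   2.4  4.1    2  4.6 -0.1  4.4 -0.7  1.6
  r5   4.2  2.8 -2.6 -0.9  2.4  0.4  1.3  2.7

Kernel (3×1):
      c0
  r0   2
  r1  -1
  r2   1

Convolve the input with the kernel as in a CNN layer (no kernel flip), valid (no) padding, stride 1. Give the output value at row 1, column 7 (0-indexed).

The receptive field on the input at this output position is [-2.5 / -1.5 / -2.4]. Elementwise product with the kernel and sum: -2.5·2 + -1.5·-1 + -2.4·1.

-5.9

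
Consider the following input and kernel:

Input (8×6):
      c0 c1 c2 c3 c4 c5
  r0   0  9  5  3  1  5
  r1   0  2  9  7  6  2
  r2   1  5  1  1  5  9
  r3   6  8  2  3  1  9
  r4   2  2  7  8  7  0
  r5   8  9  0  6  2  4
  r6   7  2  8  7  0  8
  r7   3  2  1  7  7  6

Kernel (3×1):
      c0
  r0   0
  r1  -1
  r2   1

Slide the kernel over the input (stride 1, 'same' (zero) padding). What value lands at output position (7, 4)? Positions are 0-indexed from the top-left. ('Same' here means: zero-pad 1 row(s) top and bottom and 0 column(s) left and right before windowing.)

The receptive field on the zero-padded input at this output position is [0 / 7 / 0]. Elementwise product with the kernel and sum: 7·-1 + 0·1.

-7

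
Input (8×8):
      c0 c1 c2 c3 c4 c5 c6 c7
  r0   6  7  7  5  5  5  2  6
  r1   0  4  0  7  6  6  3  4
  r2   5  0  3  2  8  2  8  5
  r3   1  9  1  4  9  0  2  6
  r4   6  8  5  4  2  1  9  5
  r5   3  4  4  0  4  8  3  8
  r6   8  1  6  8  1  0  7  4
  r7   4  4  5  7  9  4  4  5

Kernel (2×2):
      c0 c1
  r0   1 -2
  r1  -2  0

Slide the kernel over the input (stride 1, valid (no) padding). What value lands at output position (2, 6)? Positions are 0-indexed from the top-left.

The receptive field on the input at this output position is [8 5 / 2 6]. Elementwise product with the kernel and sum: 8·1 + 5·-2 + 2·-2.

-6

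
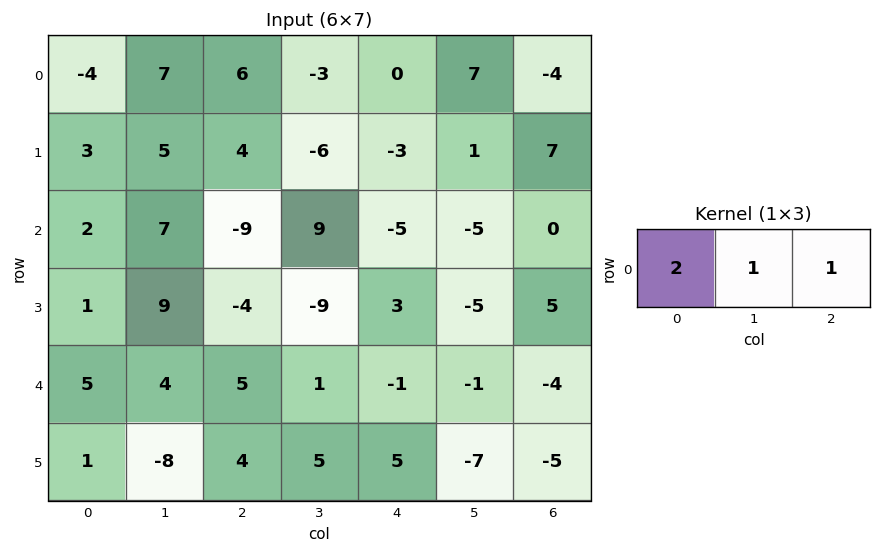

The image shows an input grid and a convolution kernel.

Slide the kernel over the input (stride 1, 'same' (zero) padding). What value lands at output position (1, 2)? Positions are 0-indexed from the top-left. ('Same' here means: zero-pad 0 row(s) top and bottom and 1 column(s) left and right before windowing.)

8

The receptive field on the zero-padded input at this output position is [5 4 -6]. Elementwise product with the kernel and sum: 5·2 + 4·1 + -6·1.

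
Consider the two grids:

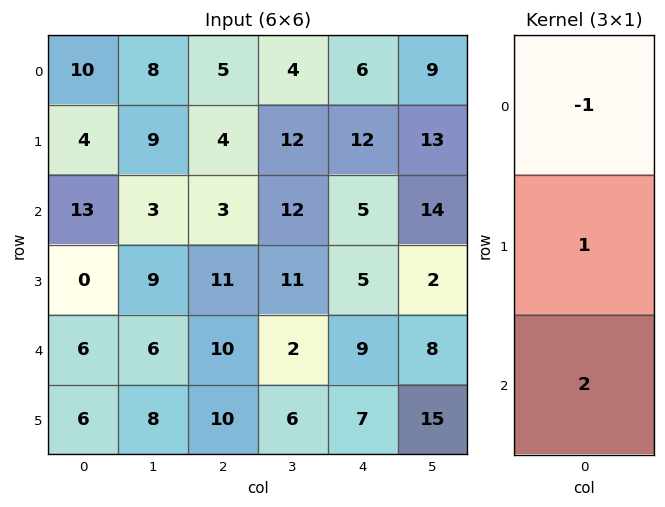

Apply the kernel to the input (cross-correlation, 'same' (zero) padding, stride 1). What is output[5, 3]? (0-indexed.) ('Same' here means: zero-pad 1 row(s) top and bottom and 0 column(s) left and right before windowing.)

The receptive field on the zero-padded input at this output position is [2 / 6 / 0]. Elementwise product with the kernel and sum: 2·-1 + 6·1 + 0·2.

4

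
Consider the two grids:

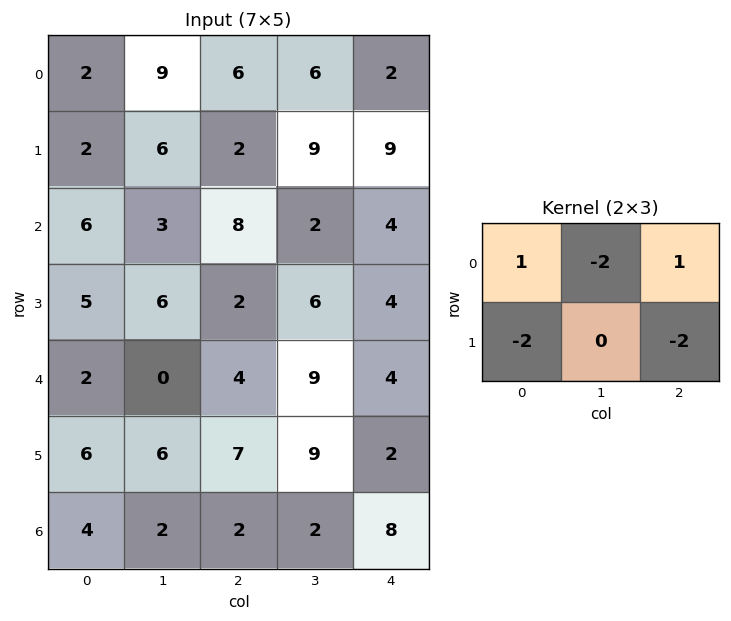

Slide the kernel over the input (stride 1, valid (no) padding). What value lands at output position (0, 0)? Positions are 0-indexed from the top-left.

The receptive field on the input at this output position is [2 9 6 / 2 6 2]. Elementwise product with the kernel and sum: 2·1 + 9·-2 + 6·1 + 2·-2 + 2·-2.

-18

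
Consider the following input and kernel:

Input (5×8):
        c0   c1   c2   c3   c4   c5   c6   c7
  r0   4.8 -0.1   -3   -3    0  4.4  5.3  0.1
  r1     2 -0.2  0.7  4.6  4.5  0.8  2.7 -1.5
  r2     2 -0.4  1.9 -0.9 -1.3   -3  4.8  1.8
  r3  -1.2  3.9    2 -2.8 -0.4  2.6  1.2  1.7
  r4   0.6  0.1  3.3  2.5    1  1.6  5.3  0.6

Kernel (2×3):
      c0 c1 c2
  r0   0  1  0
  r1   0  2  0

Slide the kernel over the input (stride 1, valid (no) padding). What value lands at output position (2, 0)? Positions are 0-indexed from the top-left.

The receptive field on the input at this output position is [2 -0.4 1.9 / -1.2 3.9 2]. Elementwise product with the kernel and sum: -0.4·1 + 3.9·2.

7.4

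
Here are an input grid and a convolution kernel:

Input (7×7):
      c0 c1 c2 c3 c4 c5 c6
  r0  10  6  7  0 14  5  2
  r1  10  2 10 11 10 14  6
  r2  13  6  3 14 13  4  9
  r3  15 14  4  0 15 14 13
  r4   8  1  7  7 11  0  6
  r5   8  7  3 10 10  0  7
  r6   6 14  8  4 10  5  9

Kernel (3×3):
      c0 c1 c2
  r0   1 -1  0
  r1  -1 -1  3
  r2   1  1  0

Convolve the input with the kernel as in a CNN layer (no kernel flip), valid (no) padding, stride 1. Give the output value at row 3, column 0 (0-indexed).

28

The receptive field on the input at this output position is [15 14 4 / 8 1 7 / 8 7 3]. Elementwise product with the kernel and sum: 15·1 + 14·-1 + 8·-1 + 1·-1 + 7·3 + 8·1 + 7·1.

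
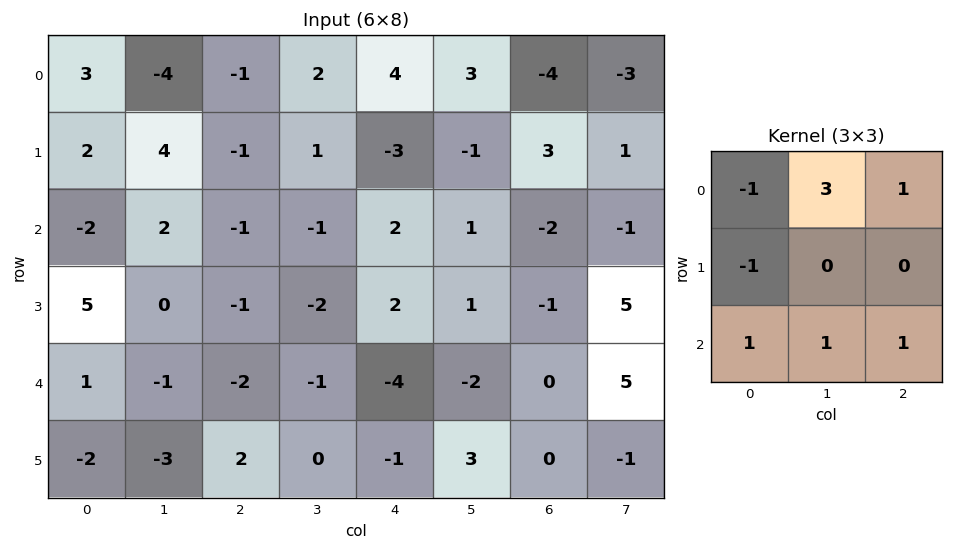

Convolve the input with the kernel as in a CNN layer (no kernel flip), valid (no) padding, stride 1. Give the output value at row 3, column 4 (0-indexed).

The receptive field on the input at this output position is [2 1 -1 / -4 -2 0 / -1 3 0]. Elementwise product with the kernel and sum: 2·-1 + 1·3 + -1·1 + -4·-1 + -1·1 + 3·1 + 0·1.

6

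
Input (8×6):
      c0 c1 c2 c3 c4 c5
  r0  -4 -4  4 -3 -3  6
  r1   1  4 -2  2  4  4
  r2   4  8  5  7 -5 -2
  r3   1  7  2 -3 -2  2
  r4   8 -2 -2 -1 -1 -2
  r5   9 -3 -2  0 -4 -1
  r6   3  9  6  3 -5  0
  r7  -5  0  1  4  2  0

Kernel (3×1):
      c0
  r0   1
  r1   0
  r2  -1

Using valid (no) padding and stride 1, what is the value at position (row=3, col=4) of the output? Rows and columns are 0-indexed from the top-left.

The receptive field on the input at this output position is [-2 / -1 / -4]. Elementwise product with the kernel and sum: -2·1 + -4·-1.

2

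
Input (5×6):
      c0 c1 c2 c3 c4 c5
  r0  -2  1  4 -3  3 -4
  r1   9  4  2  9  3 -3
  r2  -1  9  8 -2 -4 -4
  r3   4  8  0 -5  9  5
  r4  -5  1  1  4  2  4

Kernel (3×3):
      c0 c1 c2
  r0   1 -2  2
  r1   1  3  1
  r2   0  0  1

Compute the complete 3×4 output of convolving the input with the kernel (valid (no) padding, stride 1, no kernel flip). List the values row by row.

Output[0,0]: The receptive field on the input at this output position is [-2 1 4 / 9 4 2 / -1 9 8]. Elementwise product with the kernel and sum: -2·1 + 1·-2 + 4·2 + 9·1 + 4·3 + 2·1 + 8·1.

35 4 44 -6
39 44 -3 -16
26 -4 0 29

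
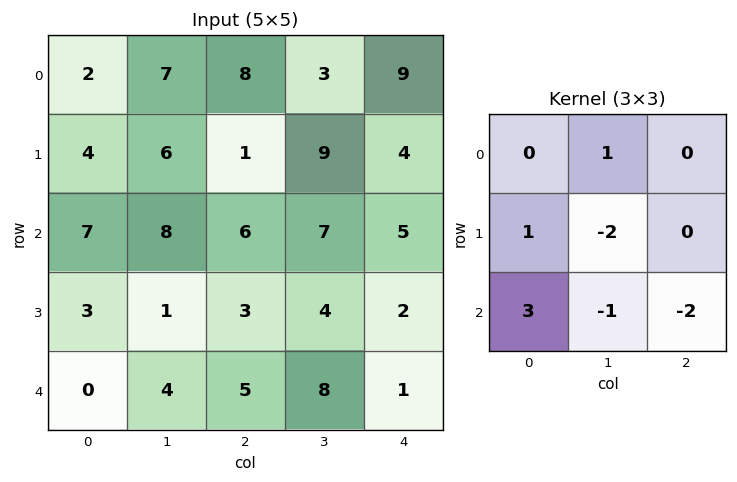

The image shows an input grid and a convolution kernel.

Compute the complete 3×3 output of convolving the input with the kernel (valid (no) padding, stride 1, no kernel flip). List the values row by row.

0 16 -13
-1 -11 2
-5 -8 7

Output[0,0]: The receptive field on the input at this output position is [2 7 8 / 4 6 1 / 7 8 6]. Elementwise product with the kernel and sum: 7·1 + 4·1 + 6·-2 + 7·3 + 8·-1 + 6·-2.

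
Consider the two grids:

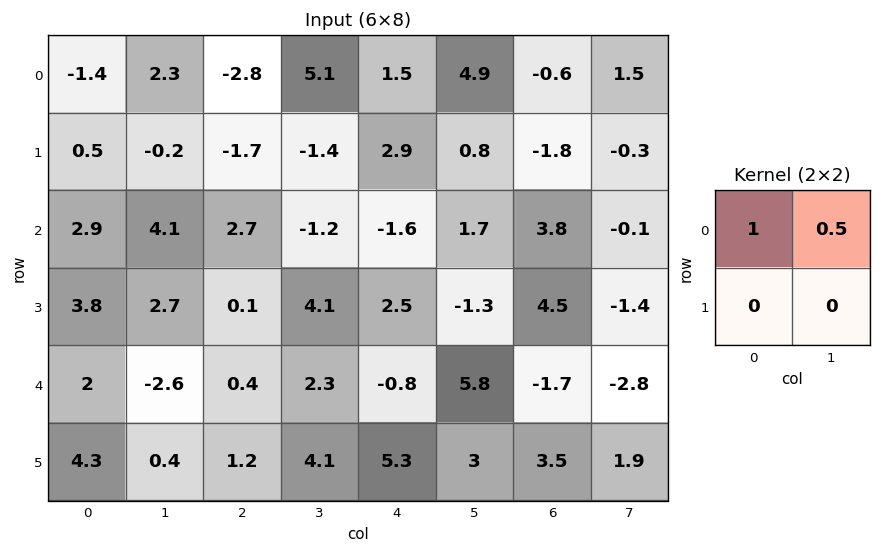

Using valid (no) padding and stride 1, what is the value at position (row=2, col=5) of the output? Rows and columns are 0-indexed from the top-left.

The receptive field on the input at this output position is [1.7 3.8 / -1.3 4.5]. Elementwise product with the kernel and sum: 1.7·1 + 3.8·0.5.

3.6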